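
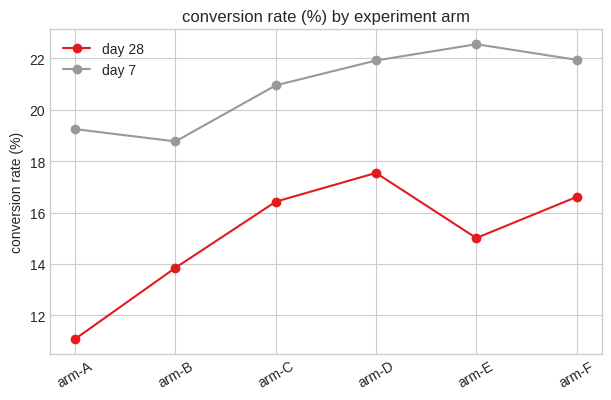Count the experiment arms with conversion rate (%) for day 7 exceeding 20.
Above 20: arm-C, arm-D, arm-E, arm-F.

4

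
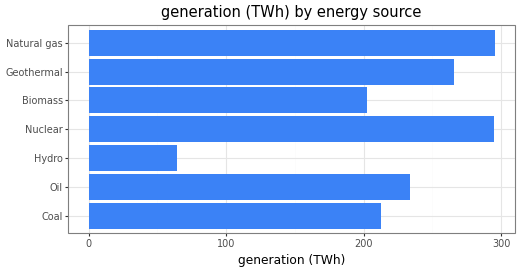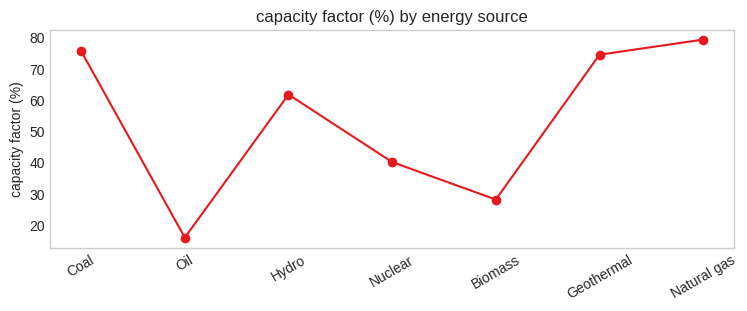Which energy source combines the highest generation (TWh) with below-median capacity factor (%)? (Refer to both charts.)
Nuclear

Chart 2 median capacity factor (%) ≈ 60; below-median energy sources: Oil, Nuclear, Biomass. Among those, Nuclear has the highest generation (TWh) (≈ 300).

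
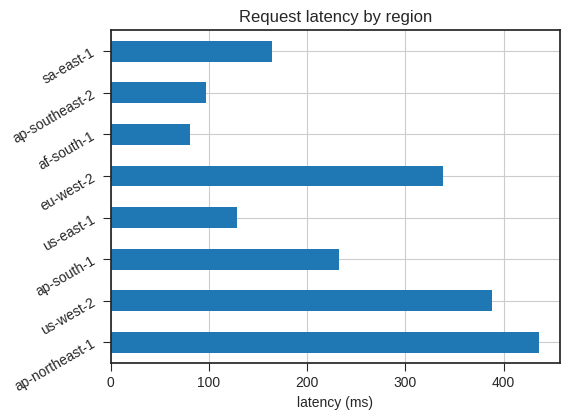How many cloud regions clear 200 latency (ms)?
Above 200: ap-northeast-1, us-west-2, ap-south-1, eu-west-2.

4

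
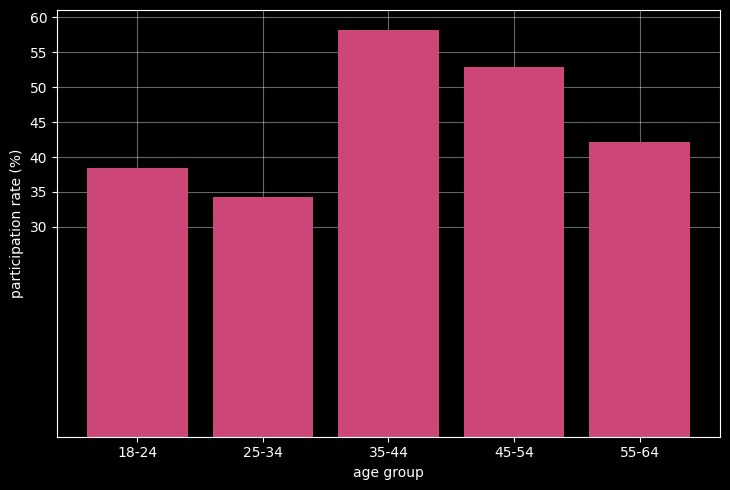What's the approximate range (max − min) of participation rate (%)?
Max 35-44 ≈ 60, min 25-34 ≈ 35; range ≈ 25.

≈ 25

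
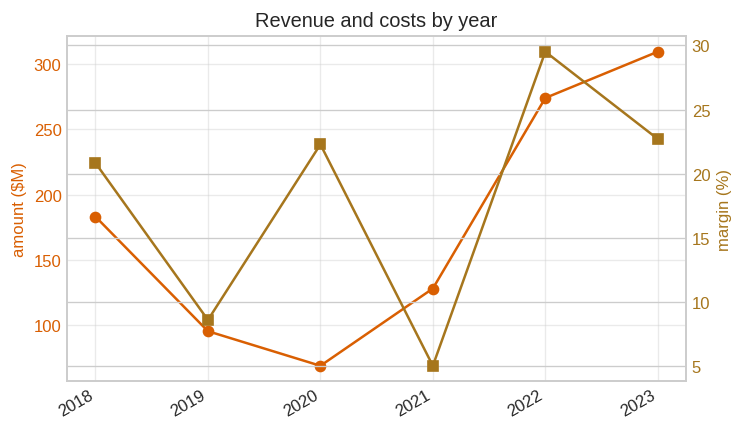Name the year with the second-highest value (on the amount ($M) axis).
Top 3 (on the amount ($M) axis): 2023 ≈ 300, 2022 ≈ 275, 2018 ≈ 175.

2022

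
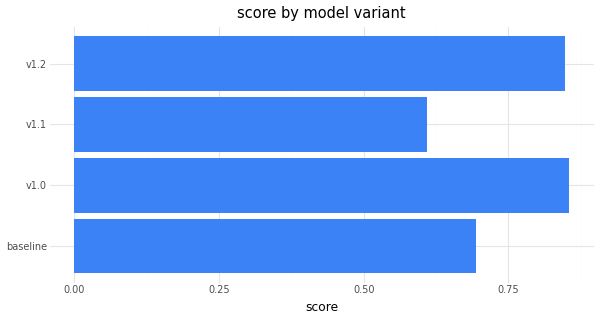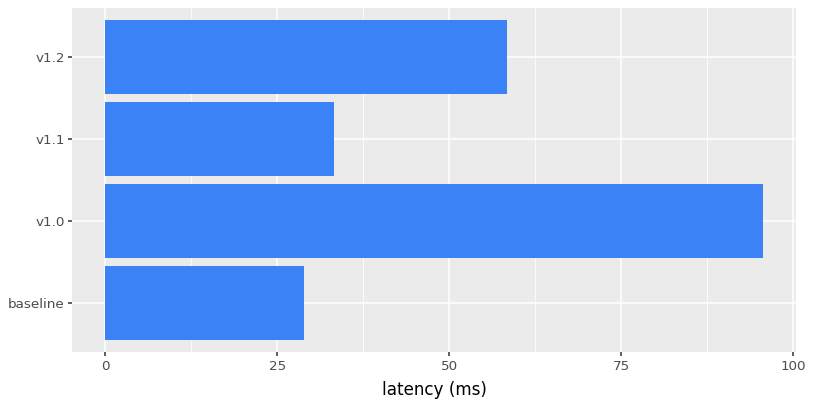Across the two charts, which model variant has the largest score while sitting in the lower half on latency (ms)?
baseline

Chart 2 median latency (ms) ≈ 50; below-median model variants: baseline, v1.1. Among those, baseline has the highest score (≈ 0.7).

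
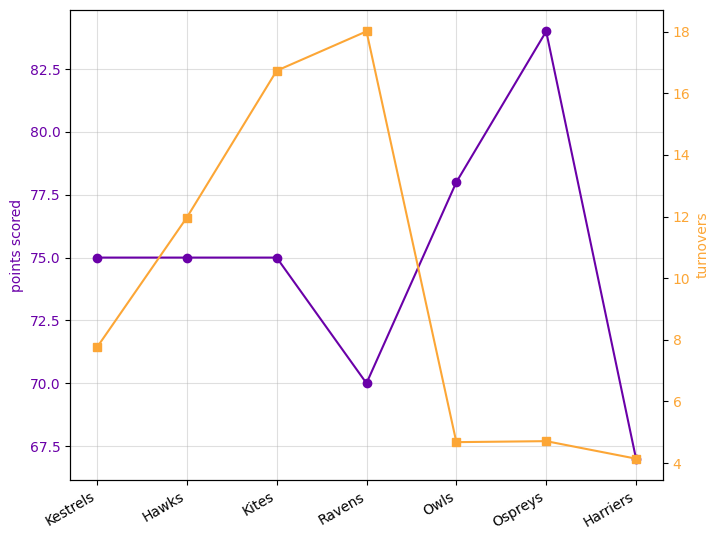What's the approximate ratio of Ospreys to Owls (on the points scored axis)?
Ospreys ≈ 84, Owls ≈ 78; 84/78 ≈ 1.08.

≈ 1.08×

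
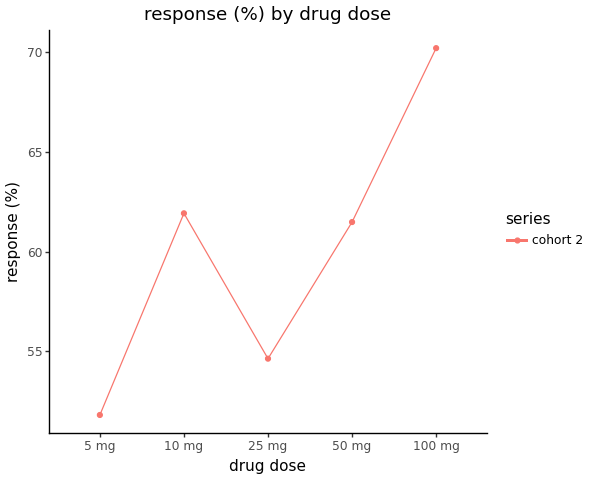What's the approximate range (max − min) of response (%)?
≈ 18

Max 100 mg ≈ 70, min 5 mg ≈ 52; range ≈ 18.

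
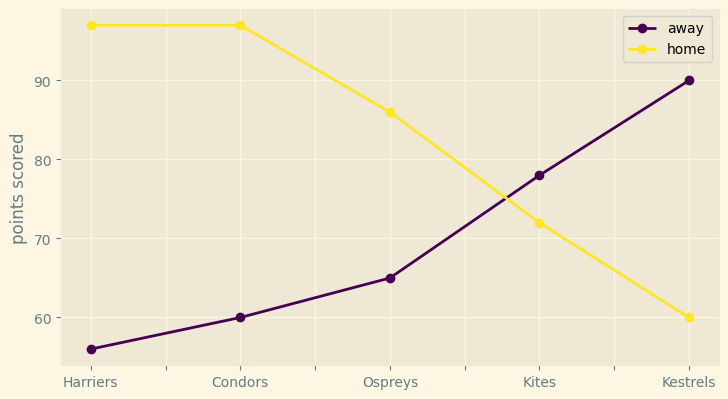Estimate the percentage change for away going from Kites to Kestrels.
Kites ≈ 80, Kestrels ≈ 90; (90 − 80) / 80 ≈ +12.5%.

≈ +12.5%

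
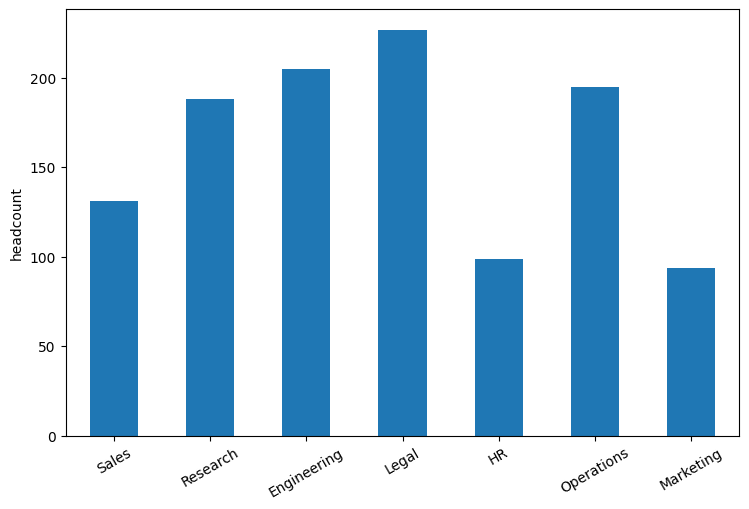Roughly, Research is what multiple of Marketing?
Research ≈ 180, Marketing ≈ 100; 180/100 ≈ 1.8.

≈ 1.8×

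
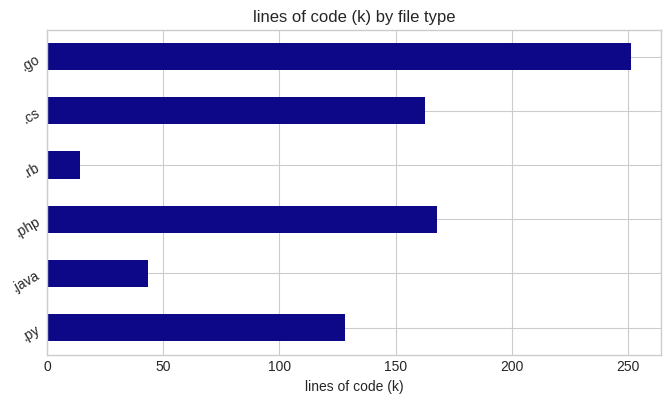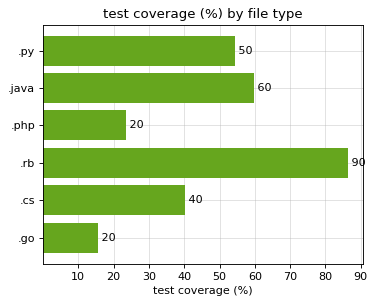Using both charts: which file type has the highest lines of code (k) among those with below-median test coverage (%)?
Chart 2 median test coverage (%) ≈ 50; below-median file types: .php, .cs, .go. Among those, .go has the highest lines of code (k) (≈ 250).

.go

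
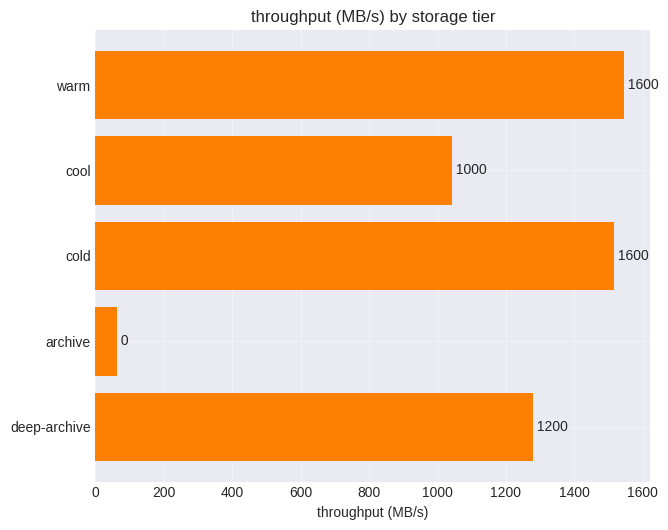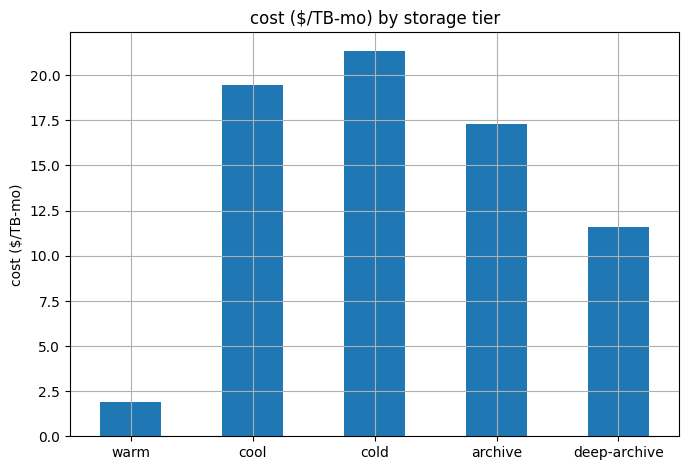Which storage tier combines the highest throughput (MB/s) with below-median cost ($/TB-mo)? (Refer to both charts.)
warm

Chart 2 median cost ($/TB-mo) ≈ 18; below-median storage tiers: warm, deep-archive. Among those, warm has the highest throughput (MB/s) (≈ 1600).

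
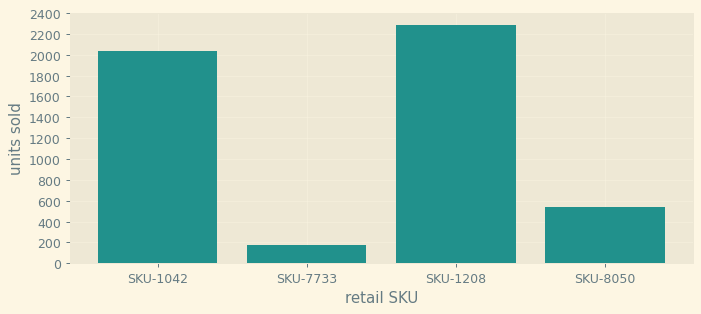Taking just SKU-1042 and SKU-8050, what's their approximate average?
≈ 1300

(2000 + 600) / 2 ≈ 1300.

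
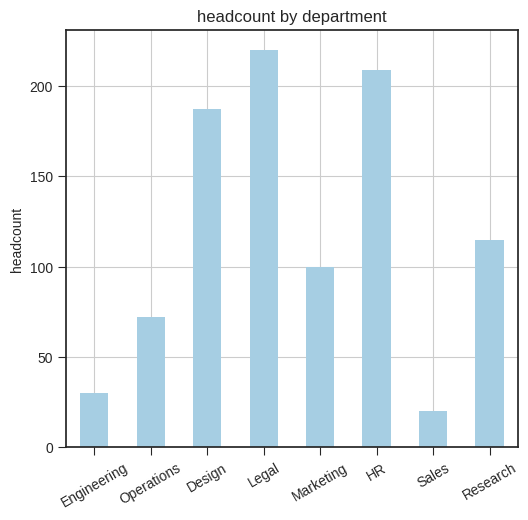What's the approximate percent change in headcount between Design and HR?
Design ≈ 180, HR ≈ 200; (200 − 180) / 180 ≈ +11.1%.

≈ +11.1%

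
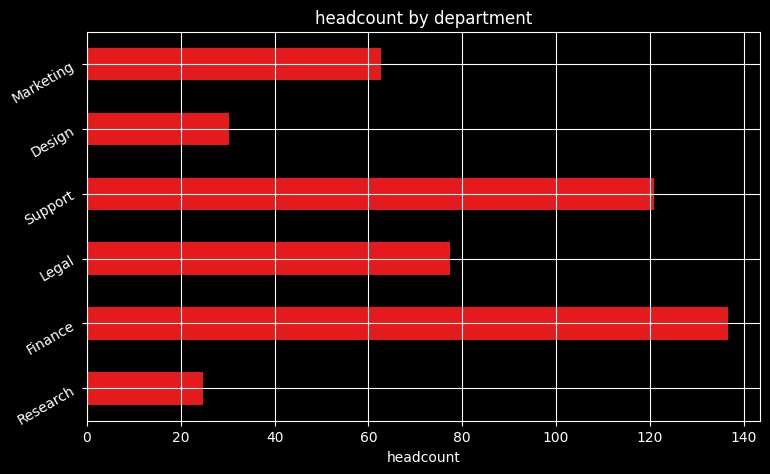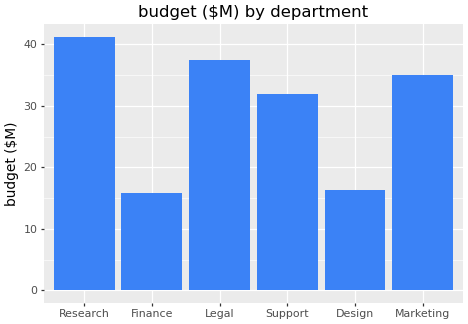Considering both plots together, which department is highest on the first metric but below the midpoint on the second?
Finance

Chart 2 median budget ($M) ≈ 35; below-median departments: Finance, Support, Design. Among those, Finance has the highest headcount (≈ 140).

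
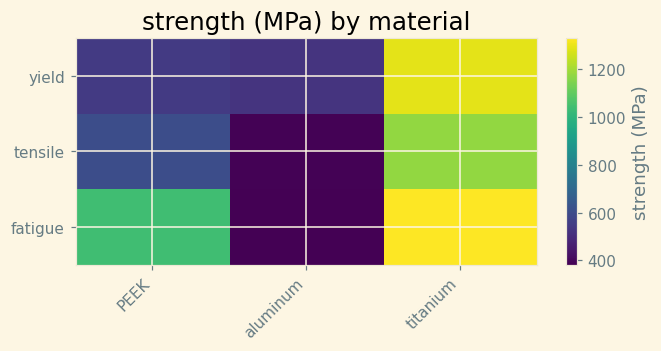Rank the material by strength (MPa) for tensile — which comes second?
PEEK

Top 3 for tensile: titanium ≈ 1200, PEEK ≈ 600, aluminum ≈ 400.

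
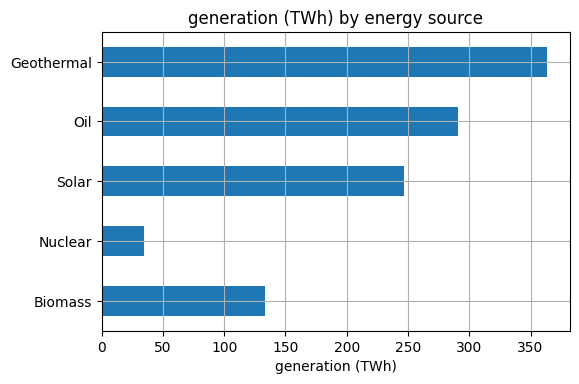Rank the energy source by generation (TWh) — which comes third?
Top 4: Geothermal ≈ 350, Oil ≈ 300, Solar ≈ 250, Biomass ≈ 150.

Solar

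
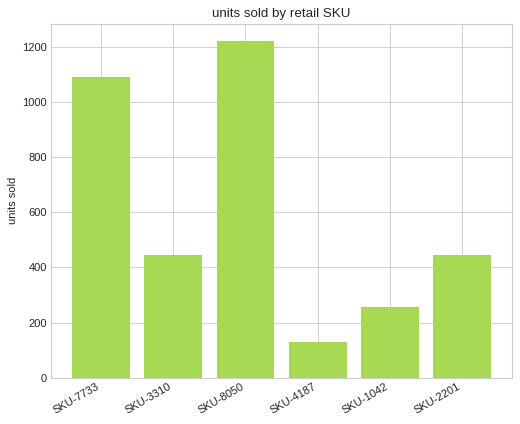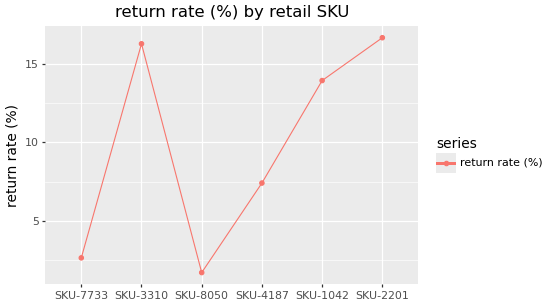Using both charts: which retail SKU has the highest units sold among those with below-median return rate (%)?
Chart 2 median return rate (%) ≈ 10; below-median retail SKUs: SKU-7733, SKU-8050, SKU-4187. Among those, SKU-8050 has the highest units sold (≈ 1200).

SKU-8050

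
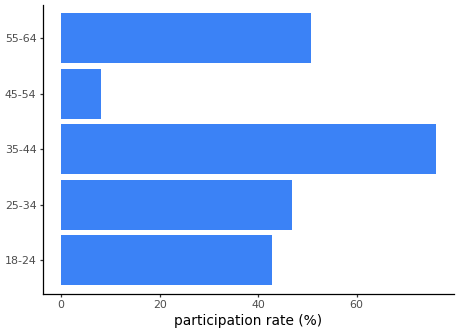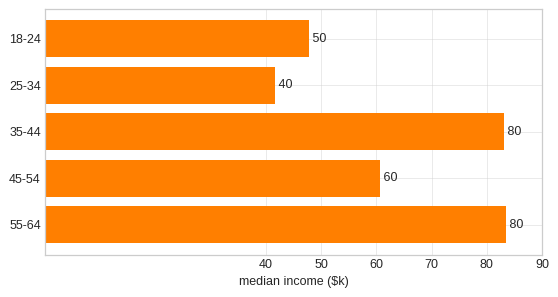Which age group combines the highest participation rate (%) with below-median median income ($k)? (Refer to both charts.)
Chart 2 median median income ($k) ≈ 60; below-median age groups: 18-24, 25-34. Among those, 25-34 has the highest participation rate (%) (≈ 50).

25-34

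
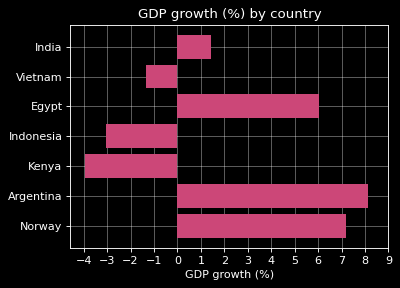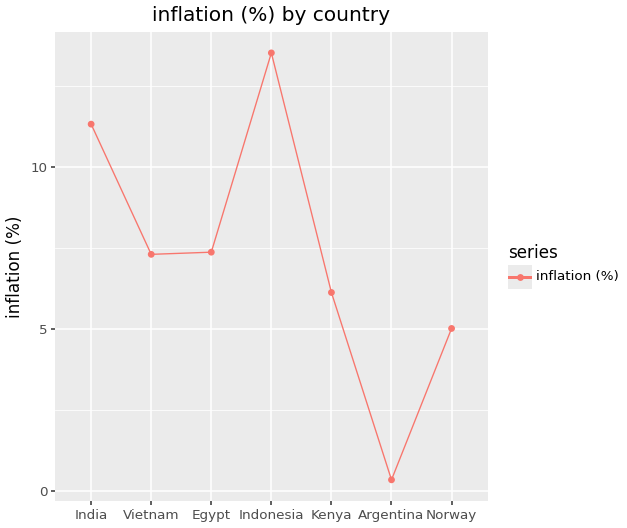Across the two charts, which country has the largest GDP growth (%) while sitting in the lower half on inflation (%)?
Argentina

Chart 2 median inflation (%) ≈ 8; below-median countries: Kenya, Argentina, Norway. Among those, Argentina has the highest GDP growth (%) (≈ 8).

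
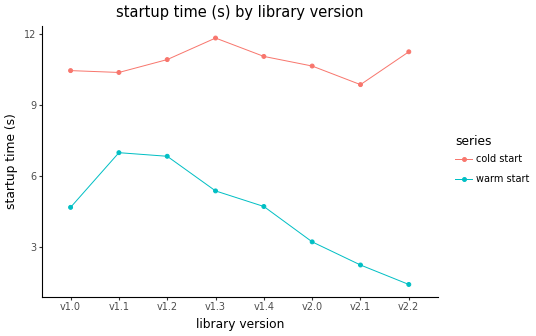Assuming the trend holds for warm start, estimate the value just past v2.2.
Last three: 3, 2, 1 → slope ≈ -1/step → next ≈ 0.

≈ 0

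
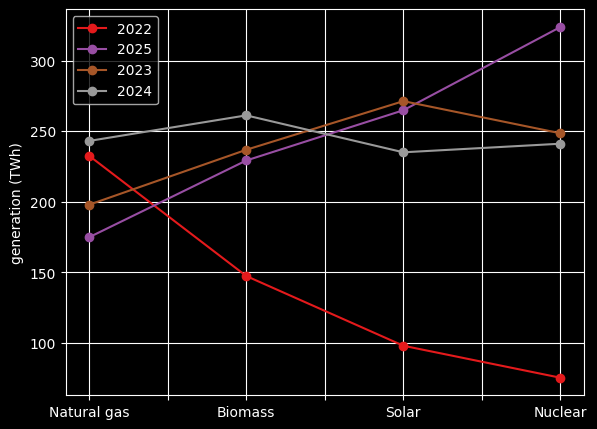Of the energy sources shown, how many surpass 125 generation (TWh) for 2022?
Above 125: Natural gas, Biomass.

2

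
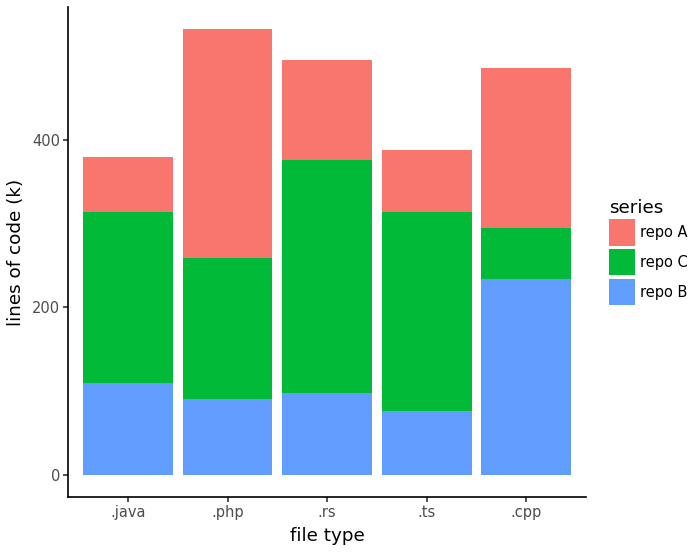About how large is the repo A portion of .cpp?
≈ 200

repo A top ≈ 500, bottom ≈ 300; segment ≈ 200.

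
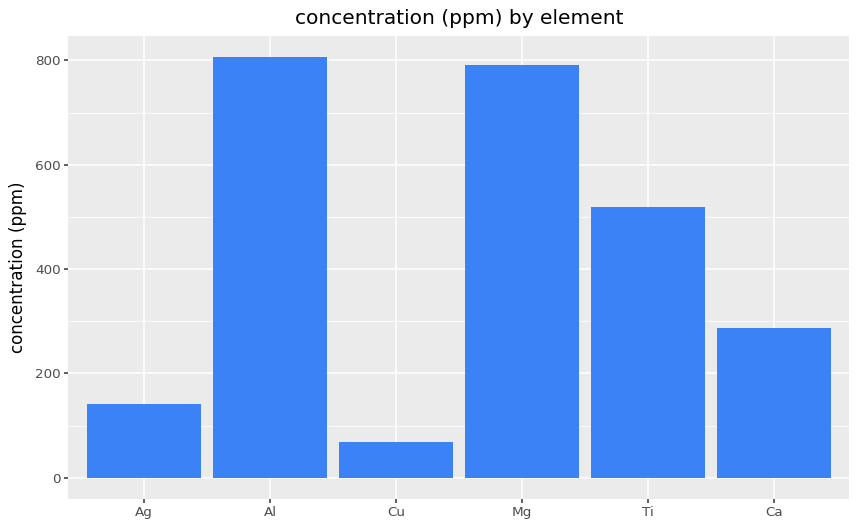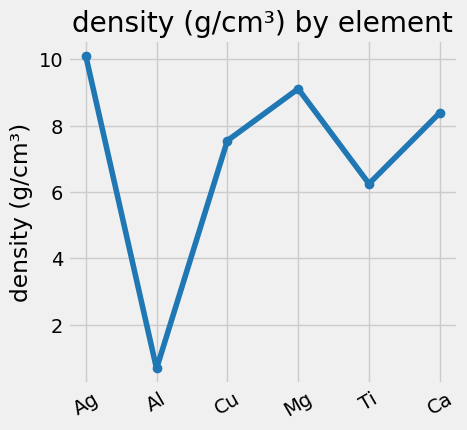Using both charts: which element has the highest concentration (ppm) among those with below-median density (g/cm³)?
Chart 2 median density (g/cm³) ≈ 8; below-median elements: Al, Cu, Ti. Among those, Al has the highest concentration (ppm) (≈ 800).

Al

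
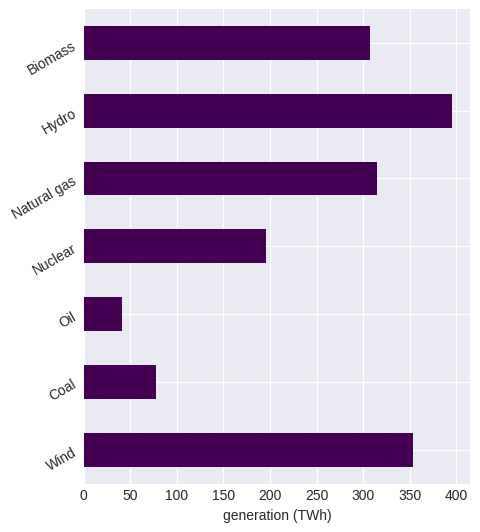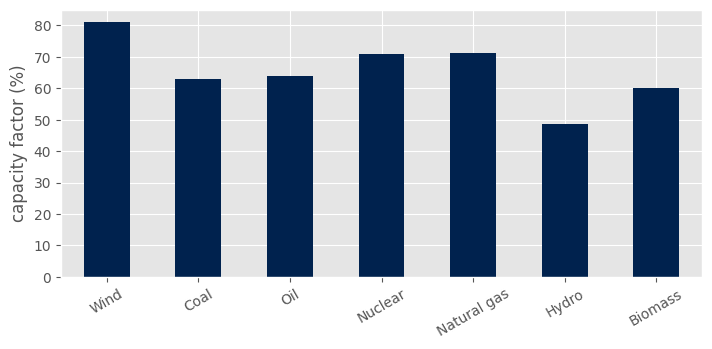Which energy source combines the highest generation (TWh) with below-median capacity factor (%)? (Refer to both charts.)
Hydro

Chart 2 median capacity factor (%) ≈ 60; below-median energy sources: Coal, Hydro, Biomass. Among those, Hydro has the highest generation (TWh) (≈ 400).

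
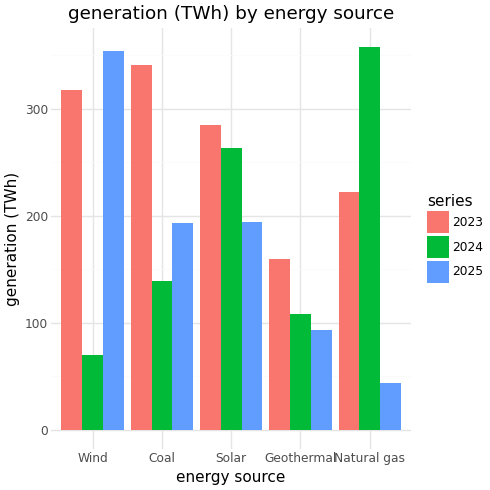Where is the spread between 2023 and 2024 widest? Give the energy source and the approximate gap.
Wind, ≈ 250 TWh

Wind: 2023 ≈ 300, 2024 ≈ 50 → gap ≈ 250. Next-largest (Coal) is only ≈ 200.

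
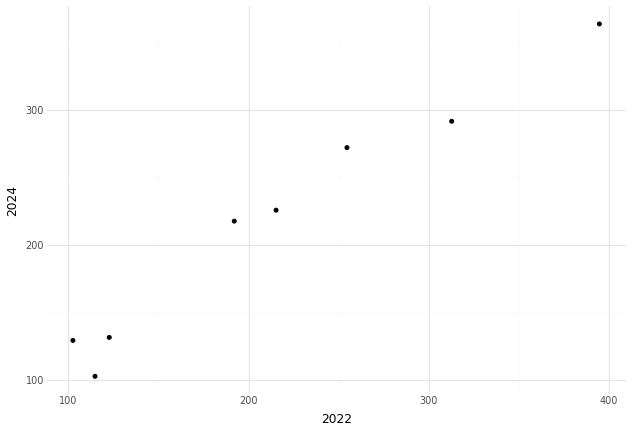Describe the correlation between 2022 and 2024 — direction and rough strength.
positive, strong

Points are positively correlated; strong (|r| ≈ 1.0).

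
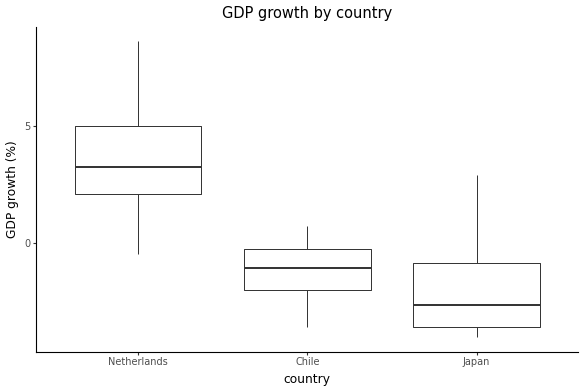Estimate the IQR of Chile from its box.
Q3 ≈ -0.5, Q1 ≈ -2.0; IQR ≈ 1.5.

≈ 1.5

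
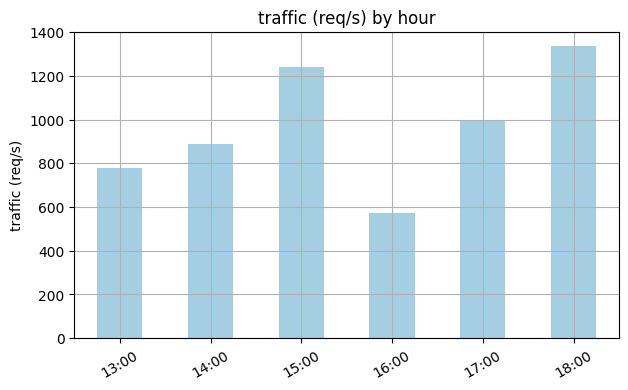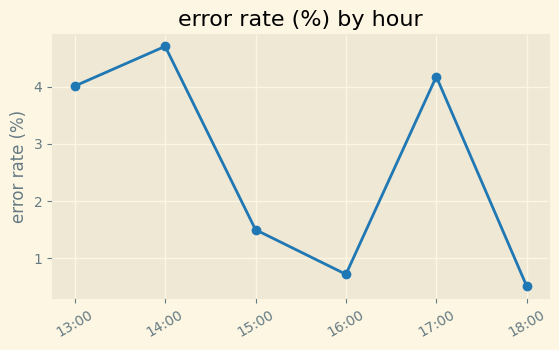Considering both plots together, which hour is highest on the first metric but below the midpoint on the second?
18:00

Chart 2 median error rate (%) ≈ 3; below-median hours: 15:00, 16:00, 18:00. Among those, 18:00 has the highest traffic (req/s) (≈ 1400).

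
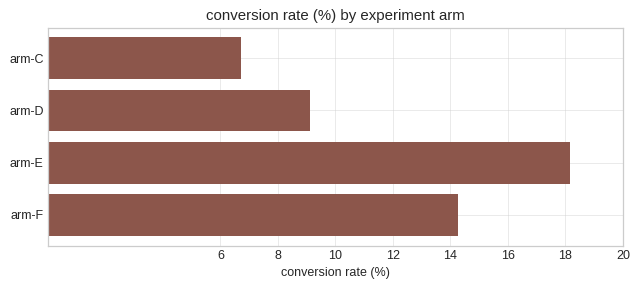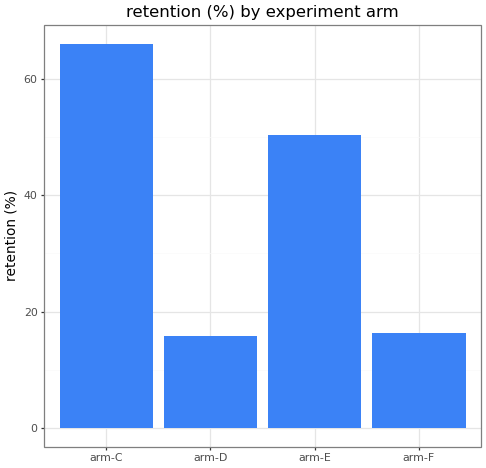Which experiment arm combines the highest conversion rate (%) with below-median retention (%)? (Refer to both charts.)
Chart 2 median retention (%) ≈ 30; below-median experiment arms: arm-D, arm-F. Among those, arm-F has the highest conversion rate (%) (≈ 14).

arm-F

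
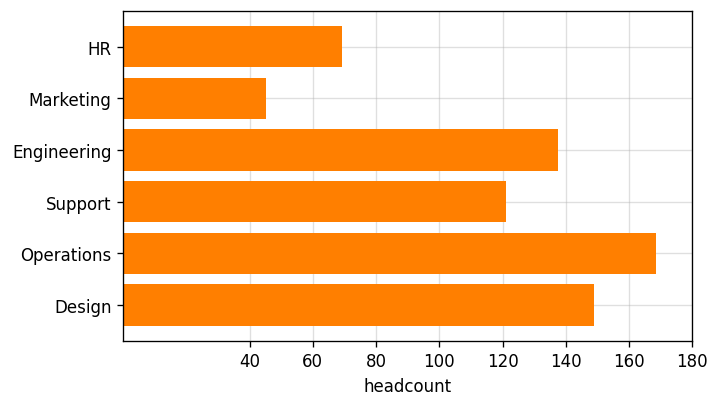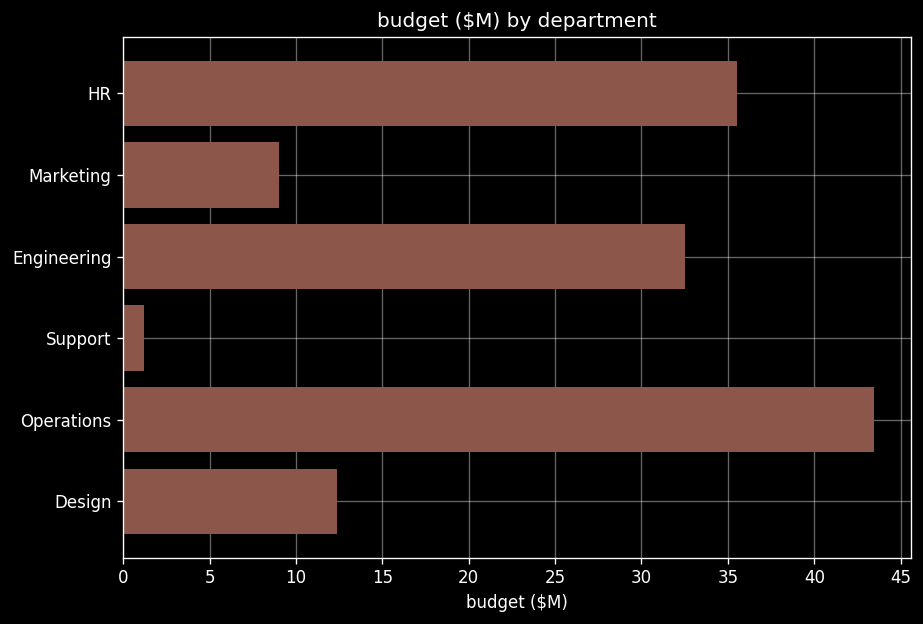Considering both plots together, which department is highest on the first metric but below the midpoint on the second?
Design

Chart 2 median budget ($M) ≈ 20; below-median departments: Marketing, Support, Design. Among those, Design has the highest headcount (≈ 140).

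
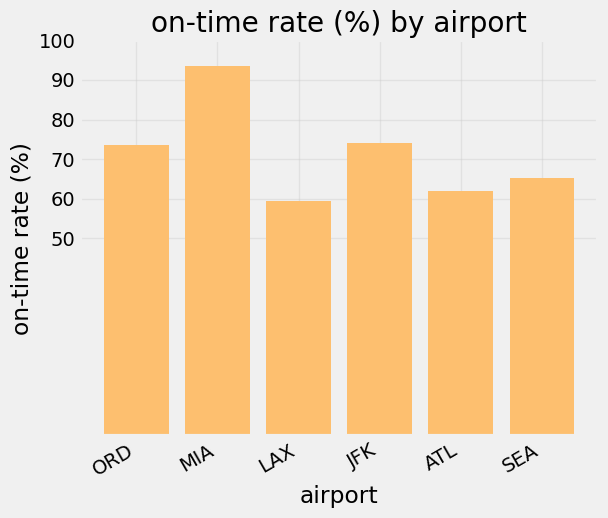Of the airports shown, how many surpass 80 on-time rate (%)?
Above 80: MIA.

1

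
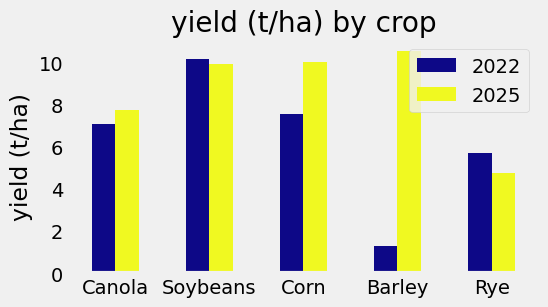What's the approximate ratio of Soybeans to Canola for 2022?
≈ 1.43×

Soybeans ≈ 10, Canola ≈ 7; 10/7 ≈ 1.43.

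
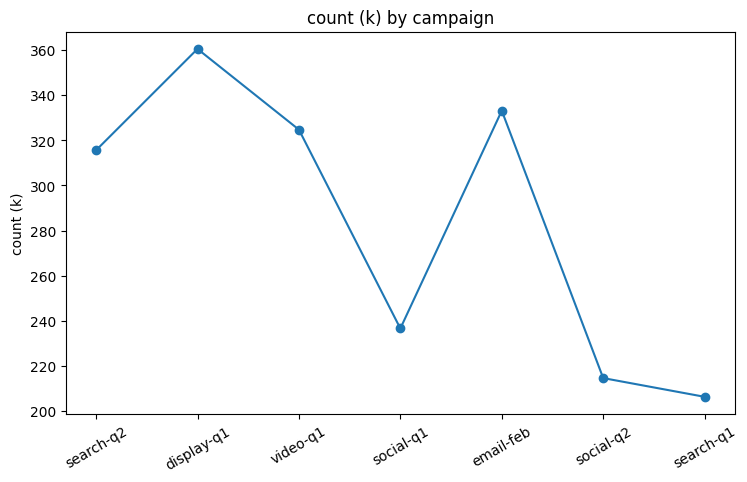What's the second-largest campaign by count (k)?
Top 3: display-q1 ≈ 360, email-feb ≈ 340, video-q1 ≈ 320.

email-feb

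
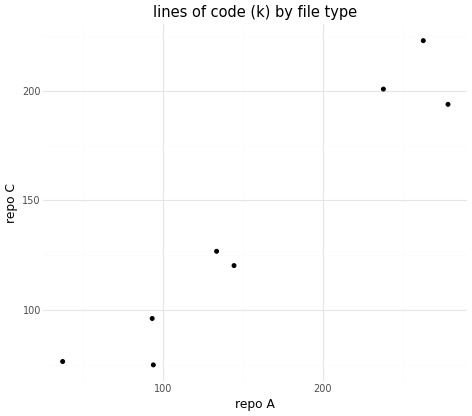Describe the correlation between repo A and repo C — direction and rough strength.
Points are positively correlated; strong (|r| ≈ 1.0).

positive, strong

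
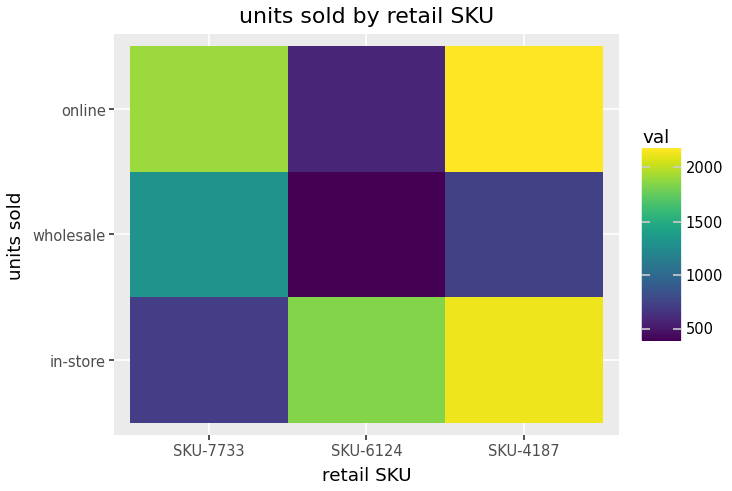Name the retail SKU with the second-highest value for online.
SKU-7733

Top 3 for online: SKU-4187 ≈ 2200, SKU-7733 ≈ 2000, SKU-6124 ≈ 600.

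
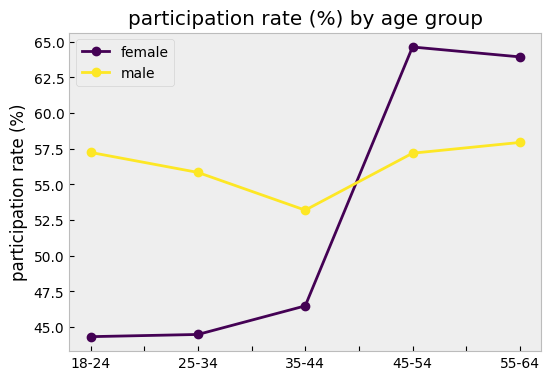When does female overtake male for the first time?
45-54

35-44: female ≈ 46 vs male ≈ 54 (not yet); 45-54: female ≈ 64 vs male ≈ 58 (first crossover).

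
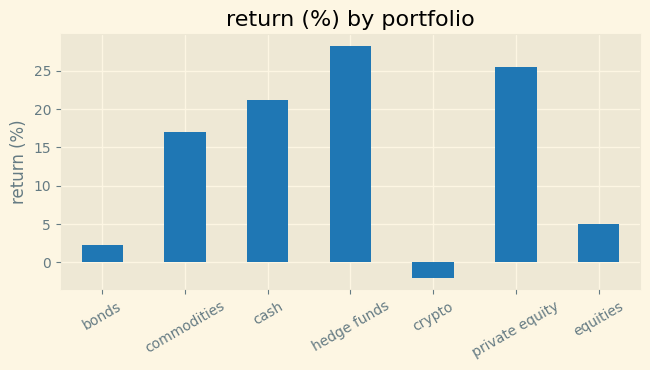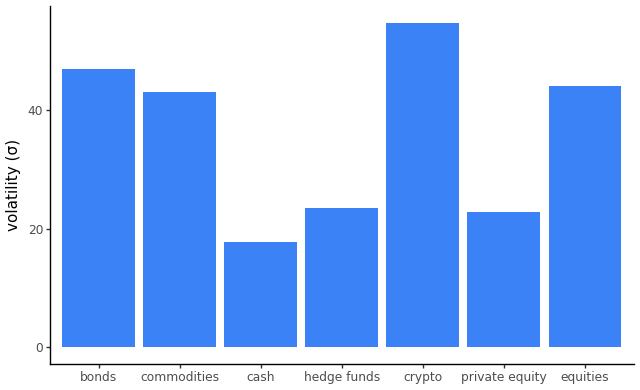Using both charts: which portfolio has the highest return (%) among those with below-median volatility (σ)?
Chart 2 median volatility (σ) ≈ 40; below-median portfolios: cash, hedge funds, private equity. Among those, hedge funds has the highest return (%) (≈ 30).

hedge funds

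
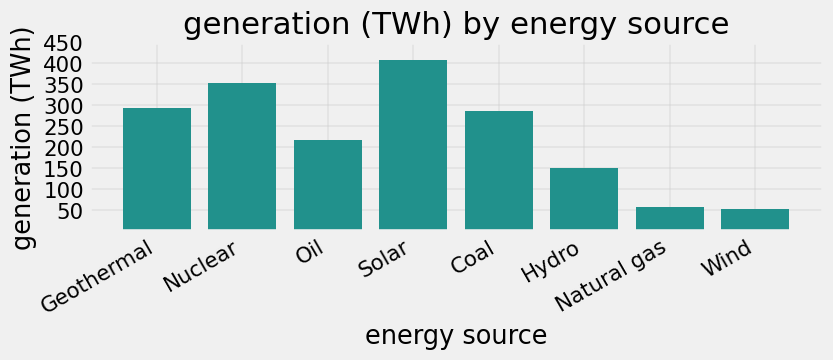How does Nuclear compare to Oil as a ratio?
≈ 1.75×

Nuclear ≈ 350, Oil ≈ 200; 350/200 ≈ 1.75.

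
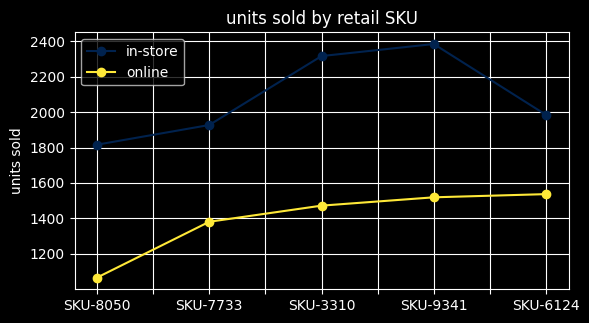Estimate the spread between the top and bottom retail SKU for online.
≈ 600

Max SKU-6124 ≈ 1600, min SKU-8050 ≈ 1000; range ≈ 600.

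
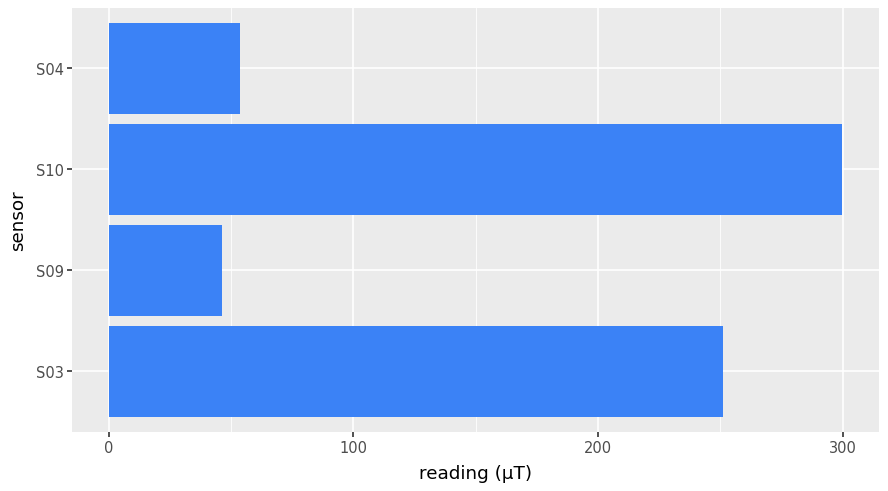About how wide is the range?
Max S10 ≈ 300, min S09 ≈ 50; range ≈ 250.

≈ 250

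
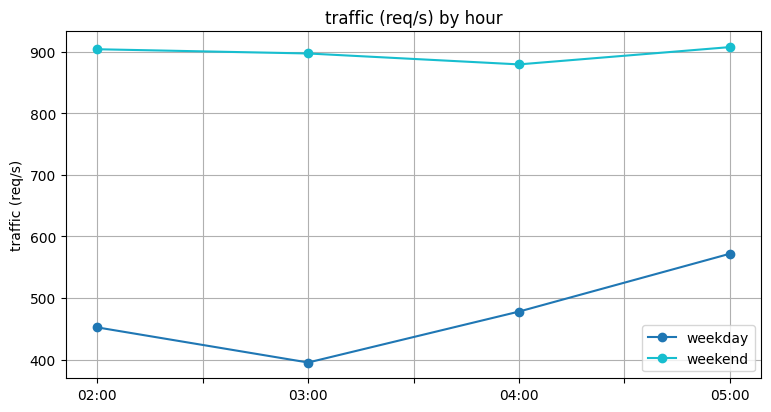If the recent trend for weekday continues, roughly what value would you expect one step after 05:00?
Last three: 400, 500, 550 → slope ≈ 75/step → next ≈ 625.

≈ 625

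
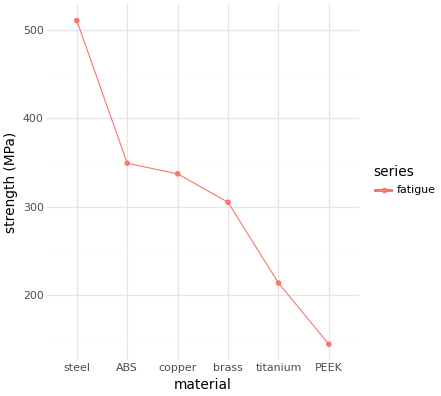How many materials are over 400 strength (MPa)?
Above 400: steel.

1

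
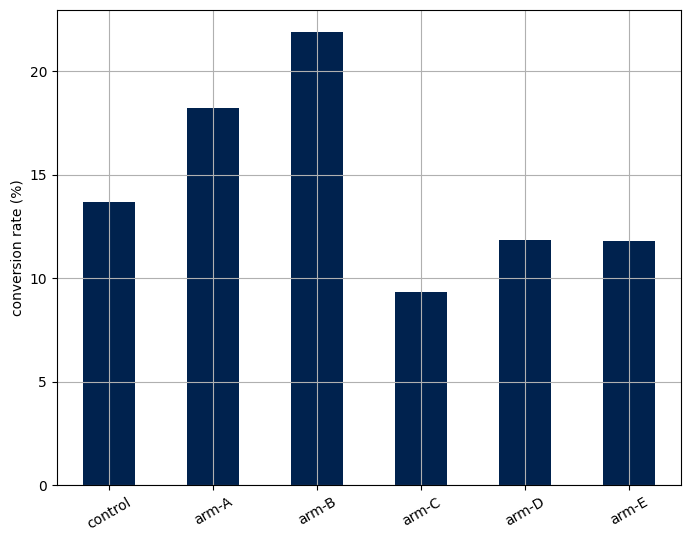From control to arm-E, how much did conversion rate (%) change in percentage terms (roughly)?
control ≈ 14, arm-E ≈ 12; (12 − 14) / 14 ≈ -14.3%.

≈ -14.3%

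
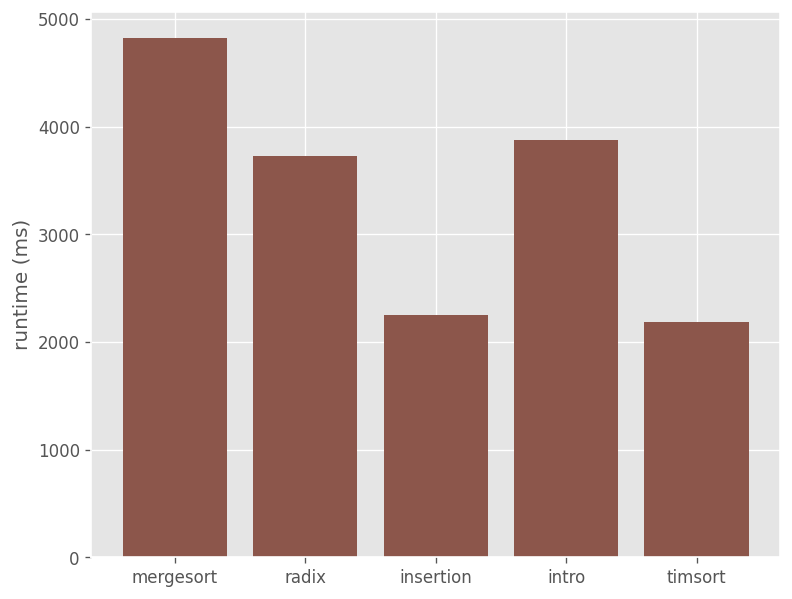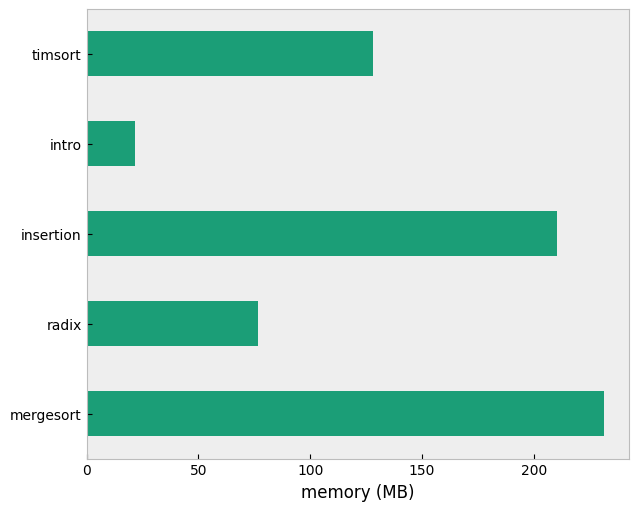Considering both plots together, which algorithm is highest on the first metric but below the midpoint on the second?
Chart 2 median memory (MB) ≈ 125; below-median algorithms: radix, intro. Among those, intro has the highest runtime (ms) (≈ 4000).

intro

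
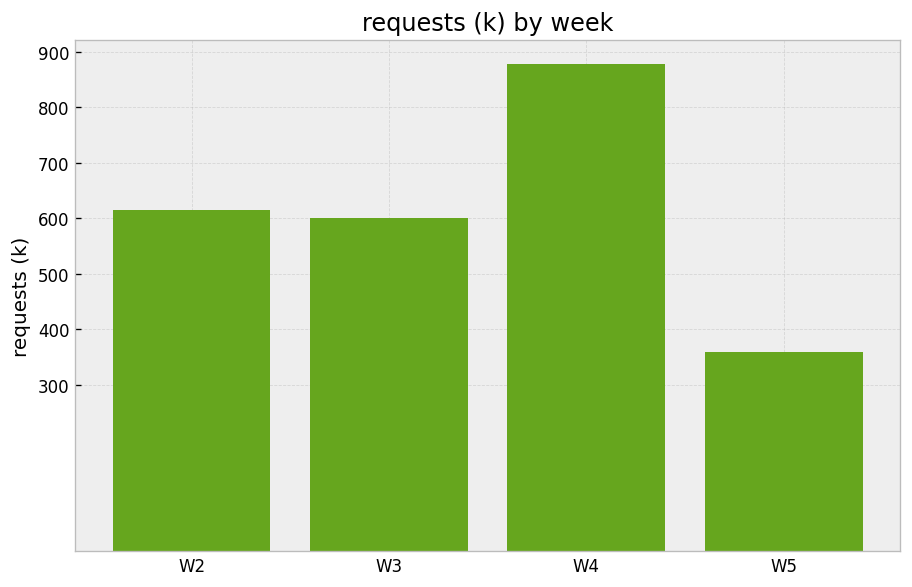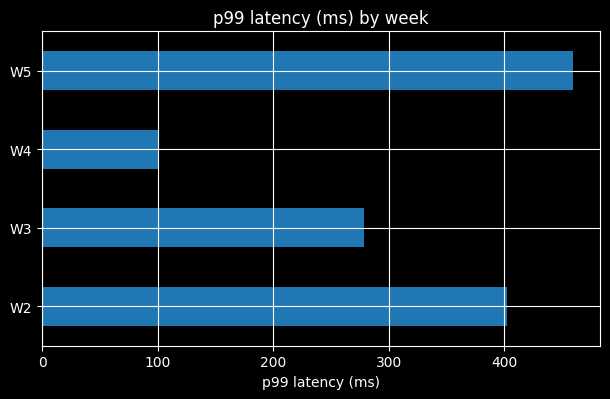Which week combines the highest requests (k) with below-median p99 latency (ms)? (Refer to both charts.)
W4

Chart 2 median p99 latency (ms) ≈ 350; below-median weeks: W3, W4. Among those, W4 has the highest requests (k) (≈ 900).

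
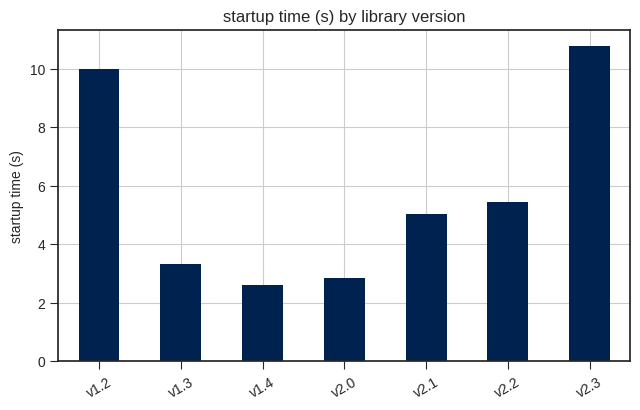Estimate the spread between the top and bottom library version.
Max v2.3 ≈ 11, min v1.4 ≈ 3; range ≈ 8.

≈ 8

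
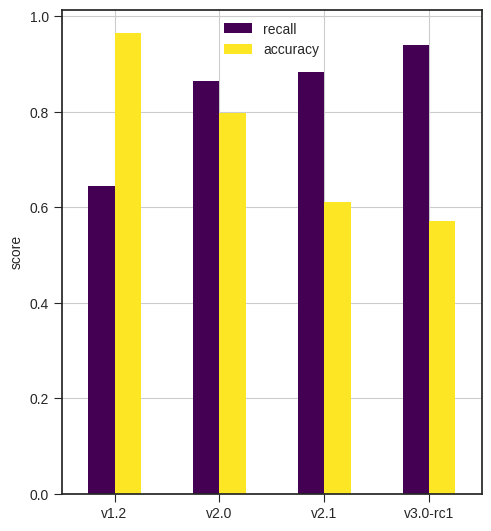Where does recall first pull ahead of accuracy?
v1.2: recall ≈ 0.6 vs accuracy ≈ 1.0 (not yet); v2.0: recall ≈ 0.9 vs accuracy ≈ 0.8 (first crossover).

v2.0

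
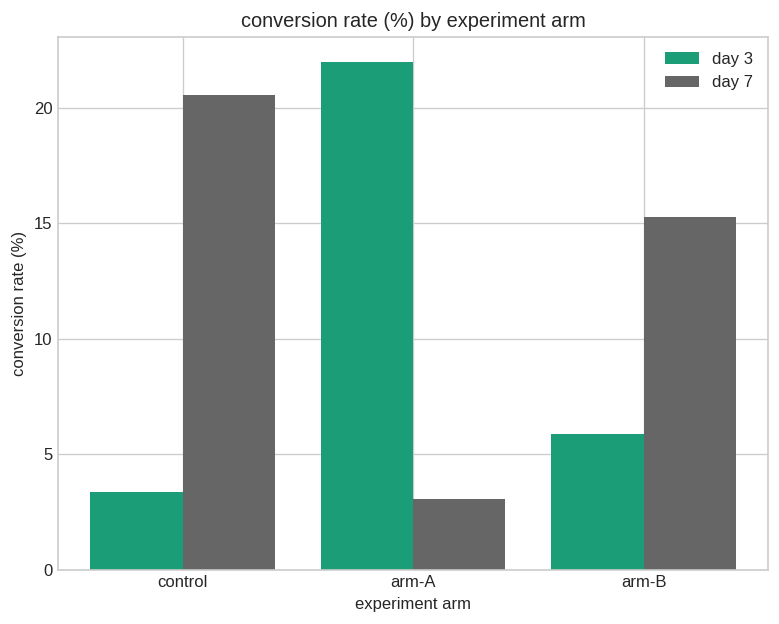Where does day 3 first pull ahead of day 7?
arm-A

control: day 3 ≈ 4 vs day 7 ≈ 20 (not yet); arm-A: day 3 ≈ 22 vs day 7 ≈ 4 (first crossover).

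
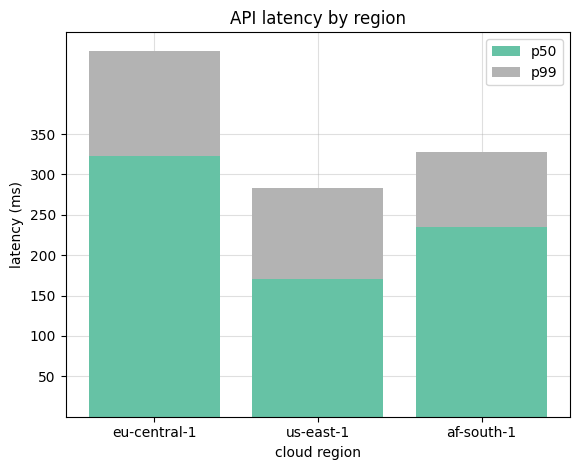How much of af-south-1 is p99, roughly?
≈ 100

p99 top ≈ 350, bottom ≈ 250; segment ≈ 100.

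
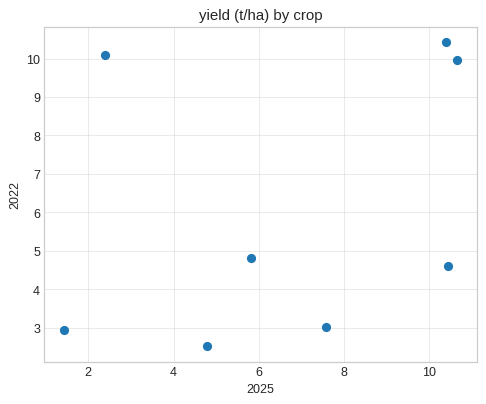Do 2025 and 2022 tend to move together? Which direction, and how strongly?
Points are positively correlated; weak (|r| ≈ 0.3).

positive, weak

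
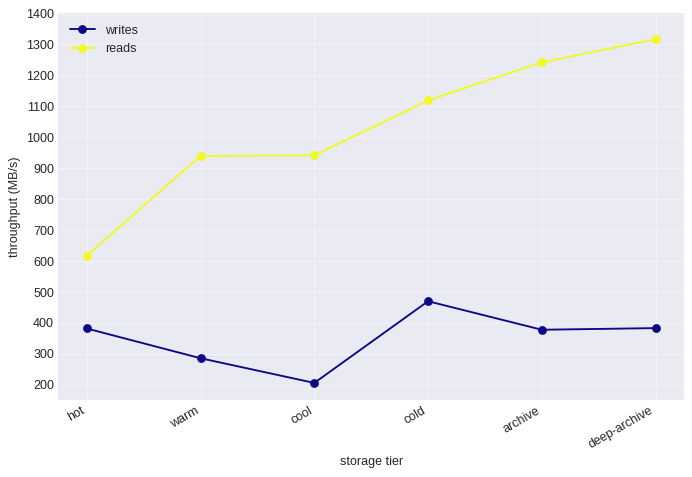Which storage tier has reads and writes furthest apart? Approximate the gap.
deep-archive: reads ≈ 1300, writes ≈ 400 → gap ≈ 900. Next-largest (archive) is only ≈ 800.

deep-archive, ≈ 900 MB/s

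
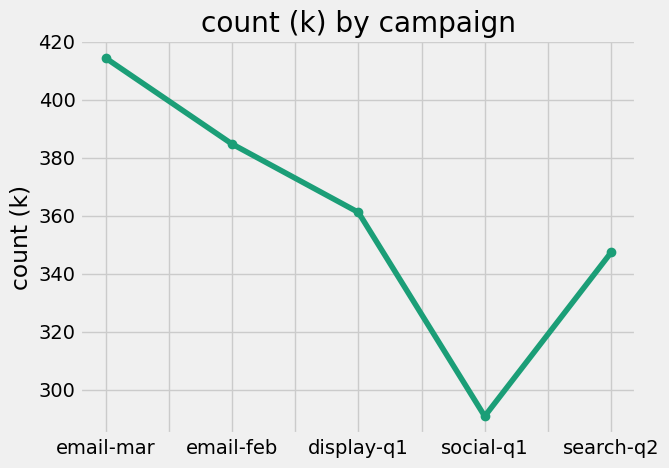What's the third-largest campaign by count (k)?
display-q1

Top 4: email-mar ≈ 420, email-feb ≈ 380, display-q1 ≈ 360, search-q2 ≈ 340.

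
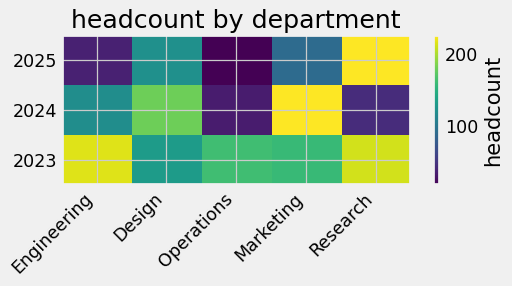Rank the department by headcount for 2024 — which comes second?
Design

Top 3 for 2024: Marketing ≈ 220, Design ≈ 180, Engineering ≈ 120.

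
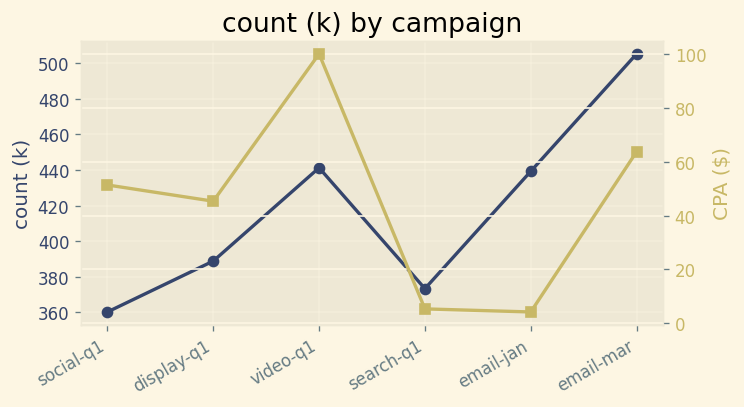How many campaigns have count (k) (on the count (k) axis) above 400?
3

Above 400: video-q1, email-jan, email-mar.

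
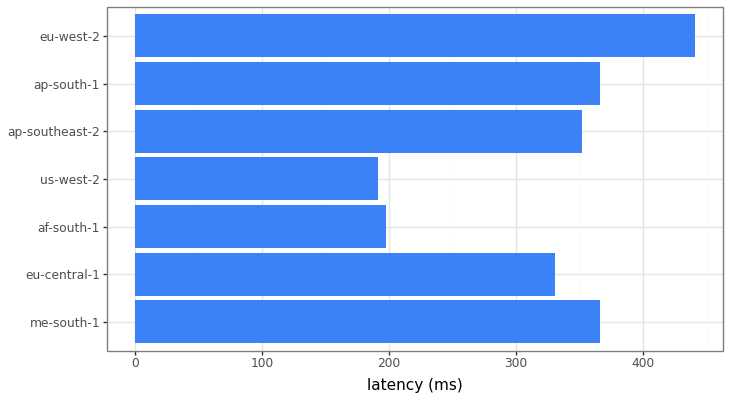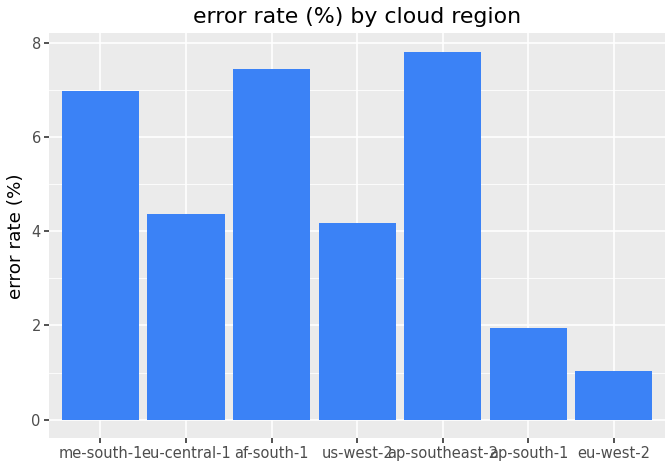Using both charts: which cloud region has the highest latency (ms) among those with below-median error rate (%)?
Chart 2 median error rate (%) ≈ 4; below-median cloud regions: us-west-2, ap-south-1, eu-west-2. Among those, eu-west-2 has the highest latency (ms) (≈ 450).

eu-west-2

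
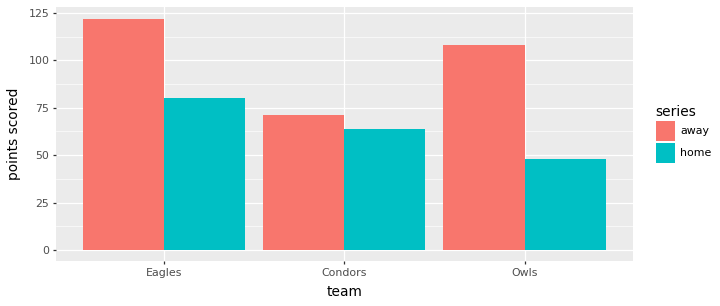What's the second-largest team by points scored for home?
Condors

Top 3 for home: Eagles ≈ 80, Condors ≈ 60, Owls ≈ 40.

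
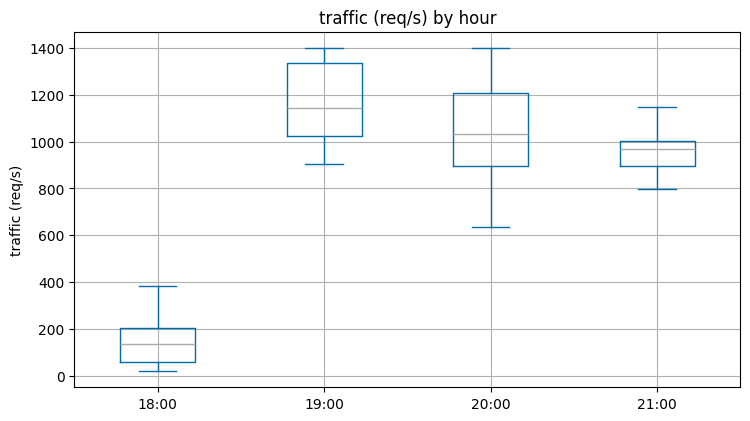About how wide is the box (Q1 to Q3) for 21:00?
Q3 ≈ 1000, Q1 ≈ 900; IQR ≈ 100.

≈ 100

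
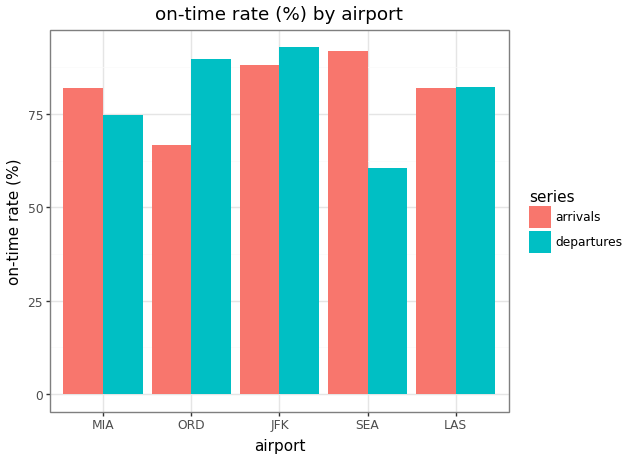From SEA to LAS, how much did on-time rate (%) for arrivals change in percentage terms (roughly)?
≈ -11.1%

SEA ≈ 90, LAS ≈ 80; (80 − 90) / 90 ≈ -11.1%.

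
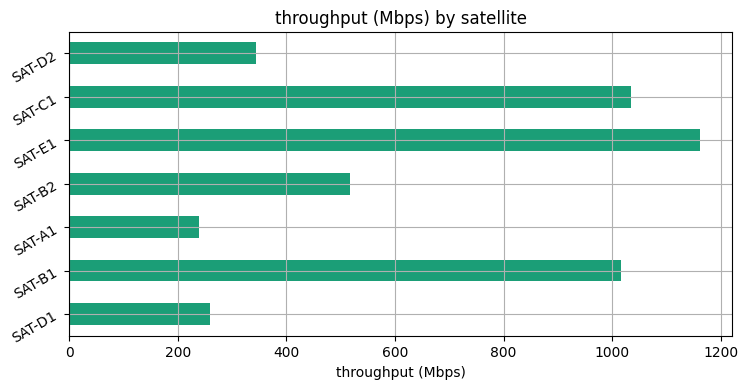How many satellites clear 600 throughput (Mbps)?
Above 600: SAT-B1, SAT-E1, SAT-C1.

3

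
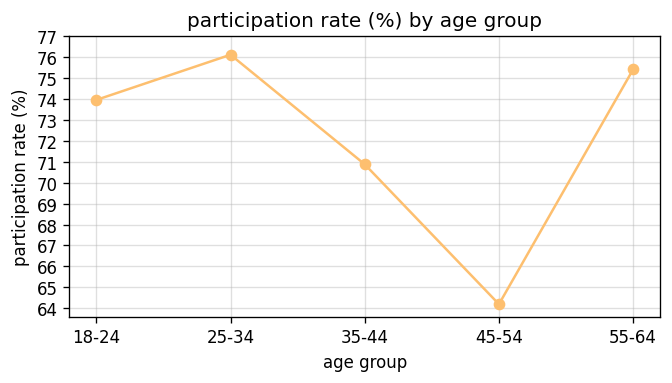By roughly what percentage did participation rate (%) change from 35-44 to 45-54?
35-44 ≈ 71, 45-54 ≈ 64; (64 − 71) / 71 ≈ -9.9%.

≈ -9.9%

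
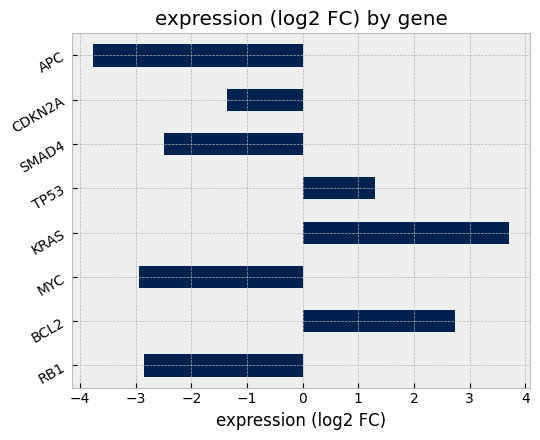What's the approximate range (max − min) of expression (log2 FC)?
Max KRAS ≈ 4, min APC ≈ -4; range ≈ 8.

≈ 8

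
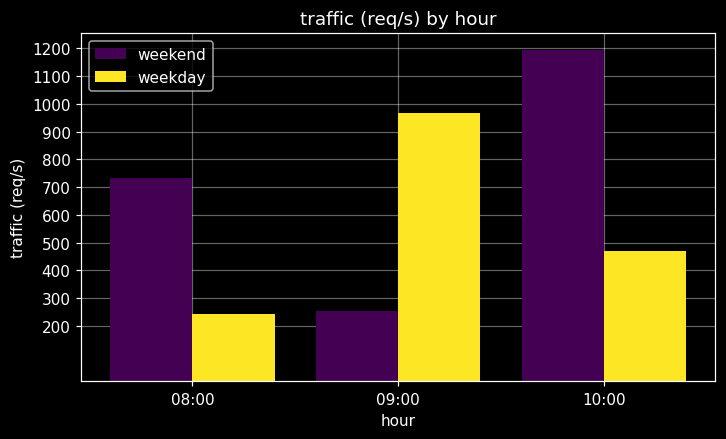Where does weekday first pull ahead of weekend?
08:00: weekday ≈ 200 vs weekend ≈ 700 (not yet); 09:00: weekday ≈ 1000 vs weekend ≈ 300 (first crossover).

09:00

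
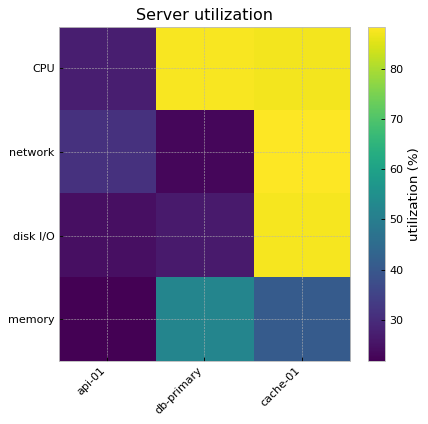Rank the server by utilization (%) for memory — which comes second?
Top 3 for memory: db-primary ≈ 50, cache-01 ≈ 40, api-01 ≈ 20.

cache-01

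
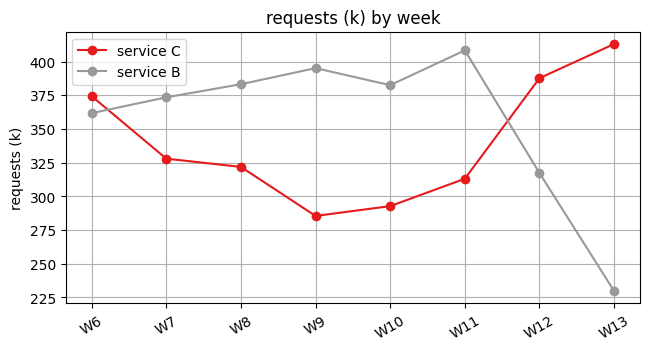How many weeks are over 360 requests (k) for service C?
Above 360: W6, W12, W13.

3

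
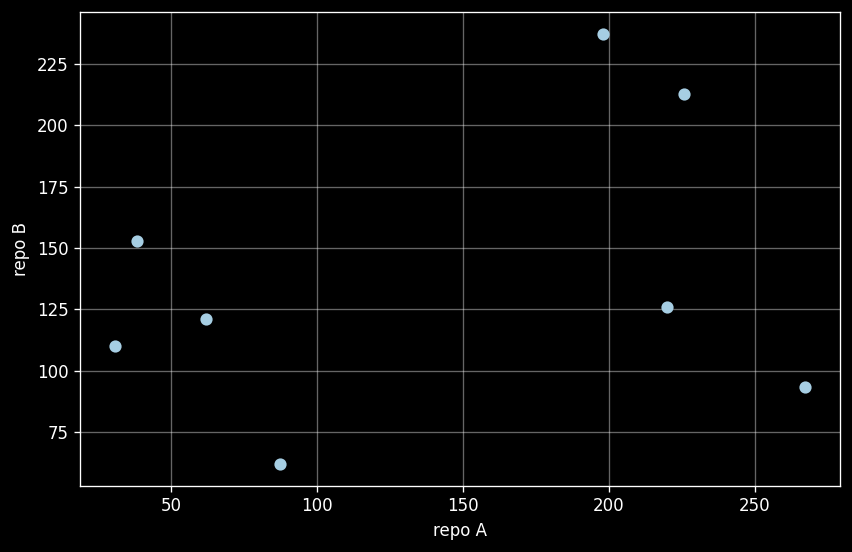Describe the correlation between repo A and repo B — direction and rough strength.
positive, weak

Points are positively correlated; weak (|r| ≈ 0.3).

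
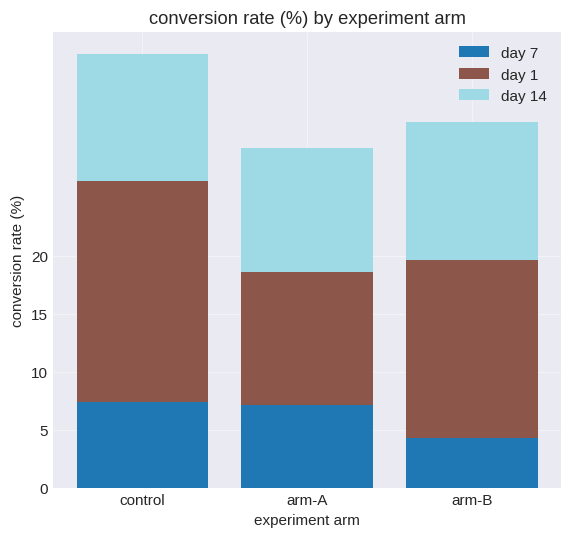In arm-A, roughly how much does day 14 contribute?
≈ 10

day 14 top ≈ 30, bottom ≈ 20; segment ≈ 10.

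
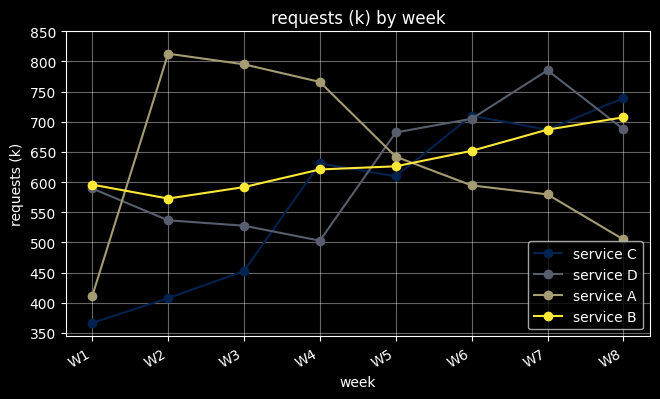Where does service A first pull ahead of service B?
W1: service A ≈ 400 vs service B ≈ 600 (not yet); W2: service A ≈ 800 vs service B ≈ 550 (first crossover).

W2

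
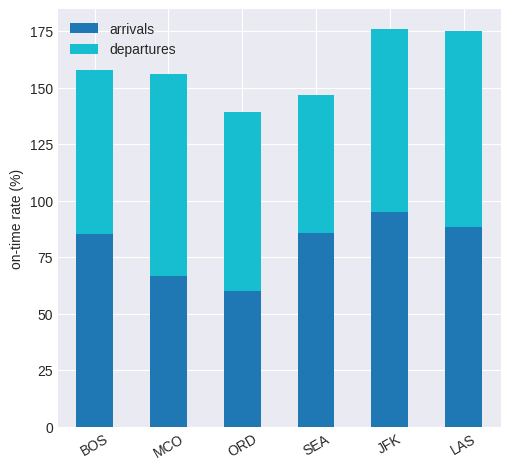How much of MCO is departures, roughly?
departures top ≈ 160, bottom ≈ 60; segment ≈ 100.

≈ 100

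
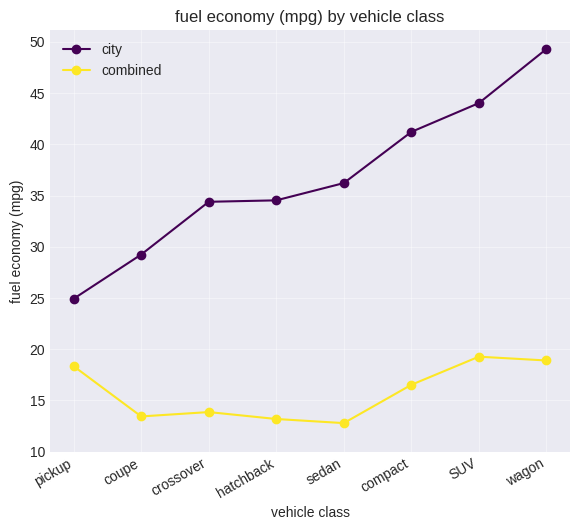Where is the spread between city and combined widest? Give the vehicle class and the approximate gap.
wagon: city ≈ 50, combined ≈ 20 → gap ≈ 30. Next-largest (SUV) is only ≈ 25.

wagon, ≈ 30 mpg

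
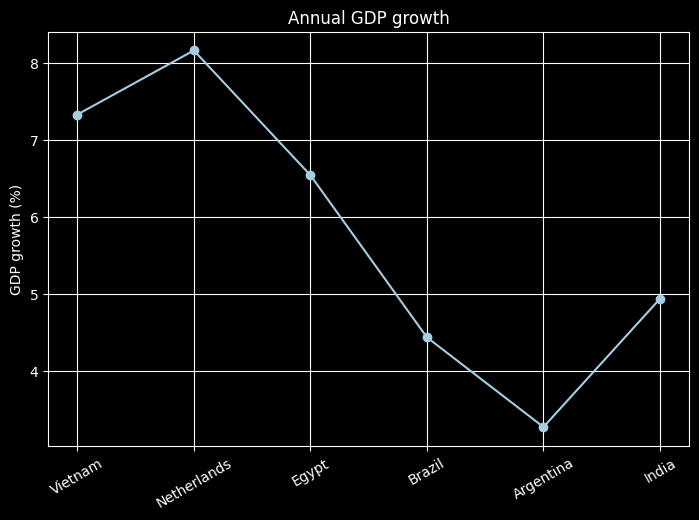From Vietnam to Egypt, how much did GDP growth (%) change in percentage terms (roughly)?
≈ -13.3%

Vietnam ≈ 7.5, Egypt ≈ 6.5; (6.5 − 7.5) / 7.5 ≈ -13.3%.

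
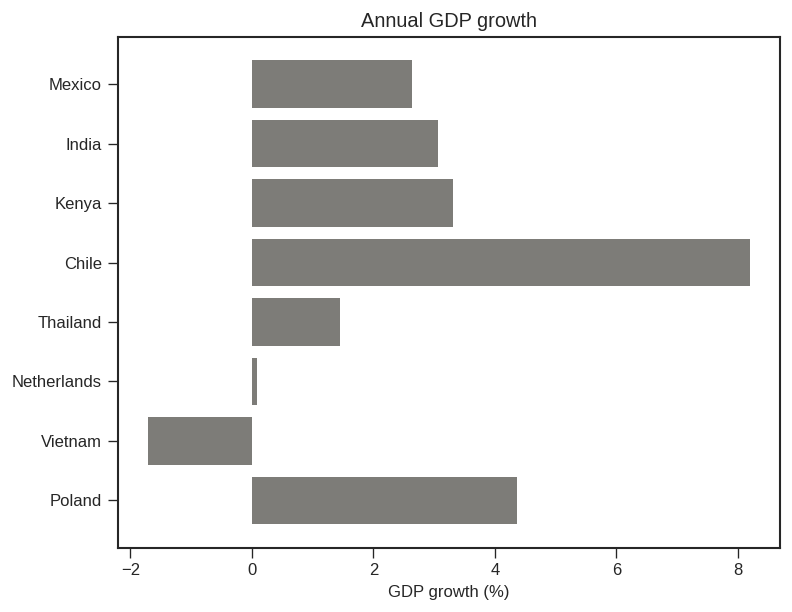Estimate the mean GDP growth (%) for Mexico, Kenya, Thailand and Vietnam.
≈ 1

(3 + 3 + 1 + -2) / 4 ≈ 1.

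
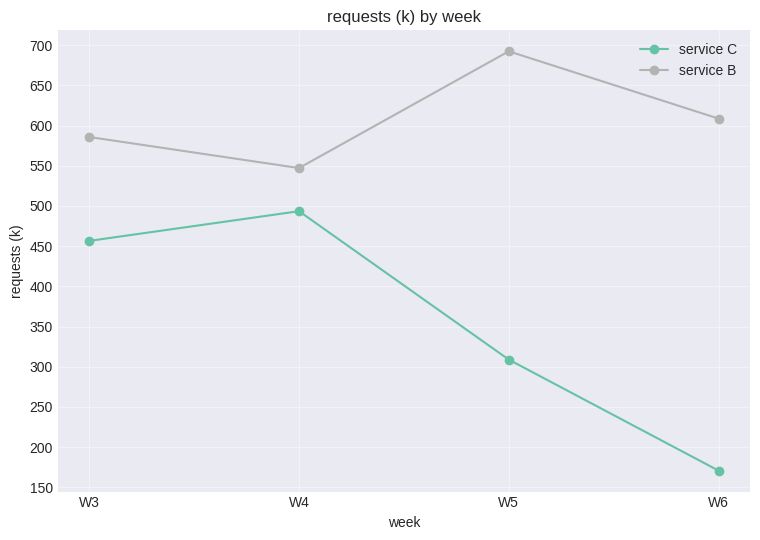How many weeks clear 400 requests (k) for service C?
Above 400: W3, W4.

2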